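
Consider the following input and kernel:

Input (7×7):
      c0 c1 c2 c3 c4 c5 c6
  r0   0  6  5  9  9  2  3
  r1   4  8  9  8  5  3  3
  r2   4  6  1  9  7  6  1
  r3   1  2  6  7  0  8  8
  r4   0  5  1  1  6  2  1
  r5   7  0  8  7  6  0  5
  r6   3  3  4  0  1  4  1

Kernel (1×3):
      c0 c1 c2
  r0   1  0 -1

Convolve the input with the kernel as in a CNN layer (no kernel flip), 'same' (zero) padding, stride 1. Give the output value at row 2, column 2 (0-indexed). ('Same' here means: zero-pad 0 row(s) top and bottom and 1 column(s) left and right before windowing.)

The receptive field on the zero-padded input at this output position is [6 1 9]. Elementwise product with the kernel and sum: 6·1 + 9·-1.

-3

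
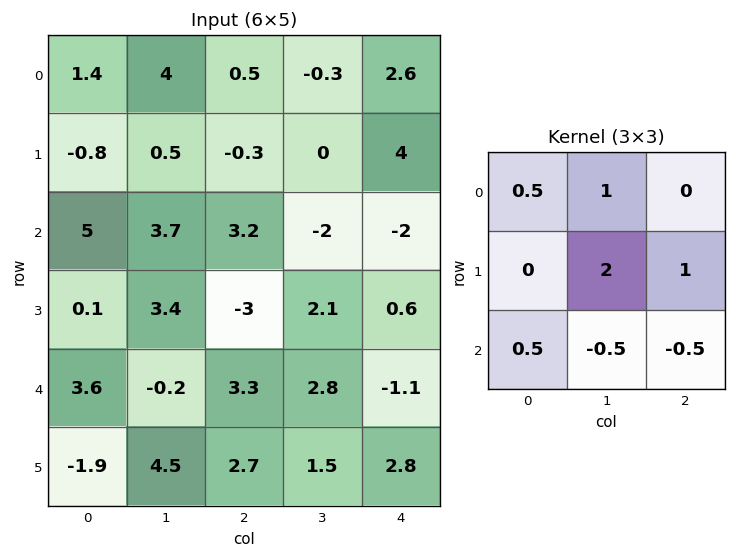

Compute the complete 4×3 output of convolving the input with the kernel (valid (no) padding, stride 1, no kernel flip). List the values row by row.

Output[0,0]: The receptive field on the input at this output position is [1.4 4 0.5 / -0.8 0.5 -0.3 / 5 3.7 3.2]. Elementwise product with the kernel and sum: 1.4·0.5 + 4·1 + 0.5·2 + -0.3·1 + 5·0.5 + 3.7·-0.5 + 3.2·-0.5.

4.45 3.15 7.55
10.55 6.5 -9
10.25 -2 5.2
1.8 8.25 4.3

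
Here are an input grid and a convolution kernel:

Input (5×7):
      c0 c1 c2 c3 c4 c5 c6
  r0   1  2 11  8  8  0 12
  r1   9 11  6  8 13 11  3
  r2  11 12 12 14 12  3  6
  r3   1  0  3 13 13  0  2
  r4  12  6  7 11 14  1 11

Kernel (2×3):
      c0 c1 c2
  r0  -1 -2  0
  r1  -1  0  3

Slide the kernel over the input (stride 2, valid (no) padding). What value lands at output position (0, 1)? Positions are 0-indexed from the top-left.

The receptive field on the input at this output position is [11 8 8 / 6 8 13]. Elementwise product with the kernel and sum: 11·-1 + 8·-2 + 6·-1 + 13·3.

6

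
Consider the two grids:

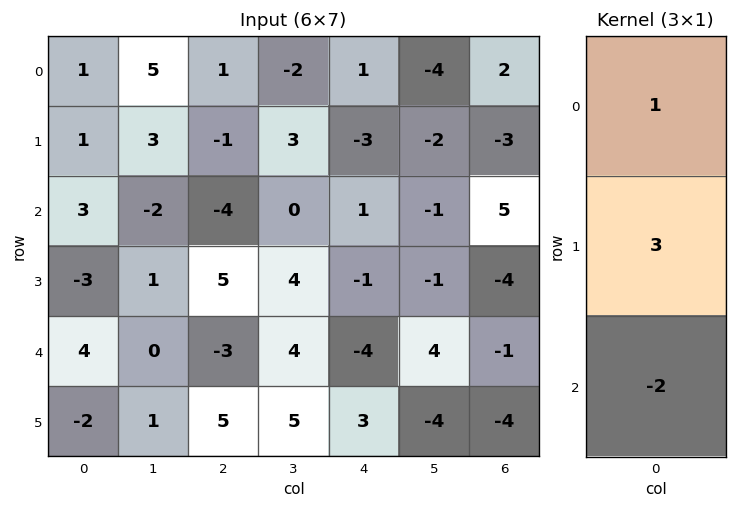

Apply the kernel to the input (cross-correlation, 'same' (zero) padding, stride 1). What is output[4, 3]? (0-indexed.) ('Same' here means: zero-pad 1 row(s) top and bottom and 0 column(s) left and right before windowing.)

The receptive field on the zero-padded input at this output position is [4 / 4 / 5]. Elementwise product with the kernel and sum: 4·1 + 4·3 + 5·-2.

6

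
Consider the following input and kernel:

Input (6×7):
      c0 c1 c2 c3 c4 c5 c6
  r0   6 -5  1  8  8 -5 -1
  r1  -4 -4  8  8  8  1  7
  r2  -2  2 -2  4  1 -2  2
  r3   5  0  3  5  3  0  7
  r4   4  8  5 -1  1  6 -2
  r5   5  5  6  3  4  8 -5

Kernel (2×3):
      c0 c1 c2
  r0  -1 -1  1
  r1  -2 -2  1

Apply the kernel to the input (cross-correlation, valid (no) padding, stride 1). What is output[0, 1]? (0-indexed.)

12

The receptive field on the input at this output position is [-5 1 8 / -4 8 8]. Elementwise product with the kernel and sum: -5·-1 + 1·-1 + 8·1 + -4·-2 + 8·-2 + 8·1.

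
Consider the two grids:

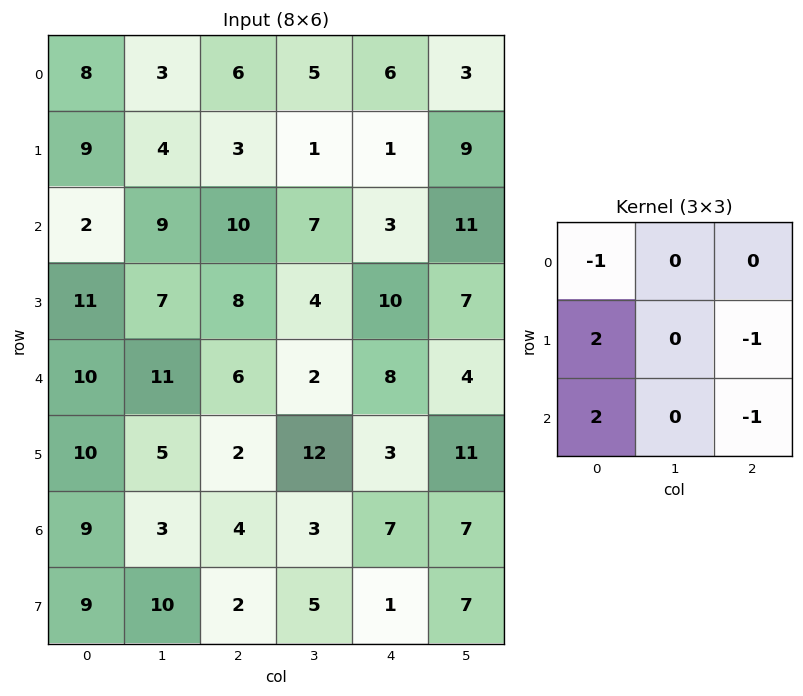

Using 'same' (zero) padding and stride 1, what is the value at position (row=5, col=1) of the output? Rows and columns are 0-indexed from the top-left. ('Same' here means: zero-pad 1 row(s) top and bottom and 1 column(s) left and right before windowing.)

The receptive field on the zero-padded input at this output position is [10 11 6 / 10 5 2 / 9 3 4]. Elementwise product with the kernel and sum: 10·-1 + 10·2 + 2·-1 + 9·2 + 4·-1.

22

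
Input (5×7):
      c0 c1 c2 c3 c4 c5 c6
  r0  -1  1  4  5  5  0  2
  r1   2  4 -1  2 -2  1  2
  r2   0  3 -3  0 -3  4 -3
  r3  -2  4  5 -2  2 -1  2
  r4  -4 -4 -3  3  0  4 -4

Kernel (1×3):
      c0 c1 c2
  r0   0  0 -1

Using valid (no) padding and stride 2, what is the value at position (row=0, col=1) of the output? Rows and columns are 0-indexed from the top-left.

The receptive field on the input at this output position is [4 5 5]. Elementwise product with the kernel and sum: 5·-1.

-5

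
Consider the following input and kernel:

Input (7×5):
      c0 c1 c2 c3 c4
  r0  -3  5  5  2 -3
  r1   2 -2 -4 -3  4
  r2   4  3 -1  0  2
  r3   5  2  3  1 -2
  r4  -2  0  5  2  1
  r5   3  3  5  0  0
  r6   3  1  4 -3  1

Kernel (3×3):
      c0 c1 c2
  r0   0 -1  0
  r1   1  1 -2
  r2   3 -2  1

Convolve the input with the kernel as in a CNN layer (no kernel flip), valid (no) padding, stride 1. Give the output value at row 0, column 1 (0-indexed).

The receptive field on the input at this output position is [5 5 2 / -2 -4 -3 / 3 -1 0]. Elementwise product with the kernel and sum: 5·-1 + -2·1 + -4·1 + -3·-2 + 3·3 + -1·-2 + 0·1.

6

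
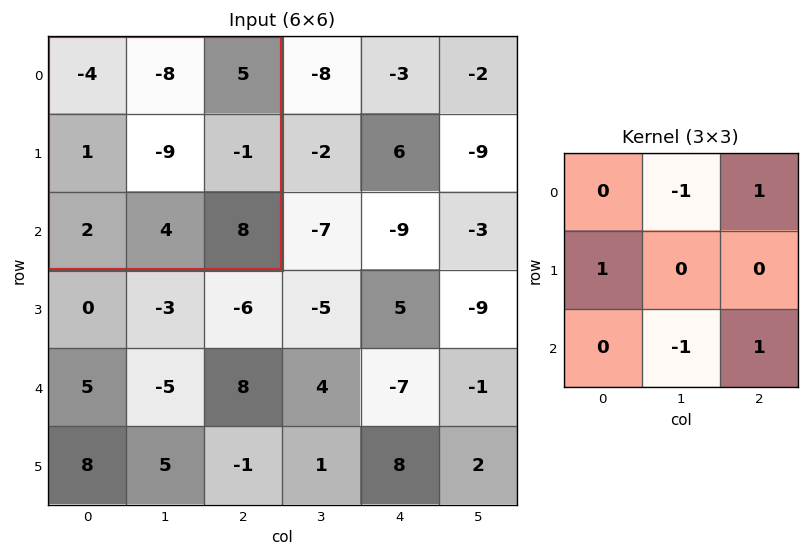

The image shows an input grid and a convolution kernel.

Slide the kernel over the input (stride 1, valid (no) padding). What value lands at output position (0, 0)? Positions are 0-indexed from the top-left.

The receptive field on the input at this output position is [-4 -8 5 / 1 -9 -1 / 2 4 8]. Elementwise product with the kernel and sum: -8·-1 + 5·1 + 1·1 + 4·-1 + 8·1.

18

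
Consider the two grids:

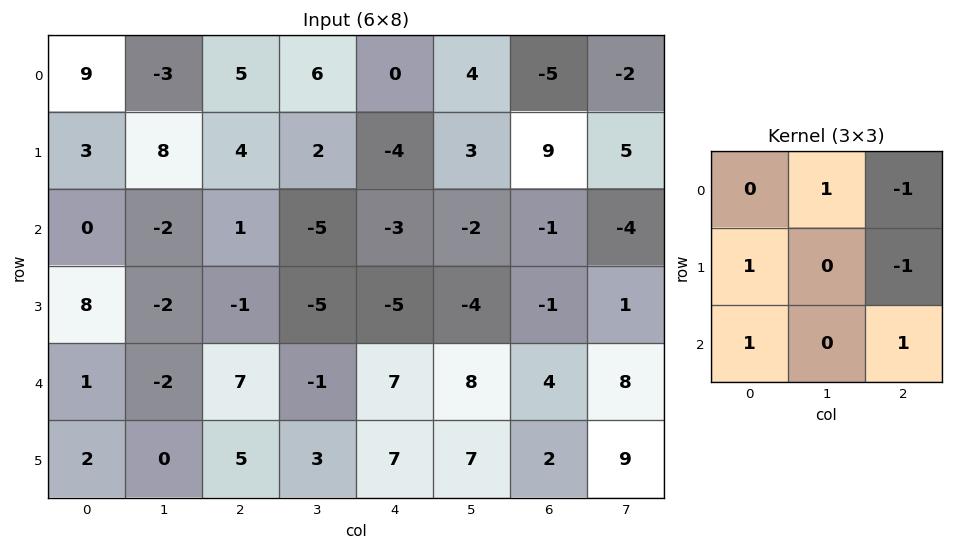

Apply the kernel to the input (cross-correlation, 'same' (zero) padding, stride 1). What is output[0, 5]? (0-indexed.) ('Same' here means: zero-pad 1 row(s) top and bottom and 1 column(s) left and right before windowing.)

10

The receptive field on the zero-padded input at this output position is [0 0 0 / 0 4 -5 / -4 3 9]. Elementwise product with the kernel and sum: 0·1 + 0·-1 + 0·1 + -5·-1 + -4·1 + 9·1.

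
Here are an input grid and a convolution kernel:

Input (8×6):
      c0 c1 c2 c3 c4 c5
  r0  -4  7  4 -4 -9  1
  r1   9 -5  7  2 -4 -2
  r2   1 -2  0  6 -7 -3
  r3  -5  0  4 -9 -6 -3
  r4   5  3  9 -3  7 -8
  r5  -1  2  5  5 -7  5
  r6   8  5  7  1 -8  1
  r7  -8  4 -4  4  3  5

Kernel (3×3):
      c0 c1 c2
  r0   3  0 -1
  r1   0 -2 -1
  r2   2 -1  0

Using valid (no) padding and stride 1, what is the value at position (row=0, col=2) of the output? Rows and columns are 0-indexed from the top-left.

The receptive field on the input at this output position is [4 -4 -9 / 7 2 -4 / 0 6 -7]. Elementwise product with the kernel and sum: 4·3 + -9·-1 + 2·-2 + -4·-1 + 0·2 + 6·-1.

15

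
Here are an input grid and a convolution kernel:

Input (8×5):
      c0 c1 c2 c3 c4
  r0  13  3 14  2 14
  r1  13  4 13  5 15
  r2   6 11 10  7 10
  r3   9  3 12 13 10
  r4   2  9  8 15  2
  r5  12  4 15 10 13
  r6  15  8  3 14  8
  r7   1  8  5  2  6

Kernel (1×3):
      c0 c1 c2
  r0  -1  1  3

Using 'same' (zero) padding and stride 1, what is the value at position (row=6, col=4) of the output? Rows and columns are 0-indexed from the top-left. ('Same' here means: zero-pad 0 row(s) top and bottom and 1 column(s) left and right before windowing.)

The receptive field on the zero-padded input at this output position is [14 8 0]. Elementwise product with the kernel and sum: 14·-1 + 8·1 + 0·3.

-6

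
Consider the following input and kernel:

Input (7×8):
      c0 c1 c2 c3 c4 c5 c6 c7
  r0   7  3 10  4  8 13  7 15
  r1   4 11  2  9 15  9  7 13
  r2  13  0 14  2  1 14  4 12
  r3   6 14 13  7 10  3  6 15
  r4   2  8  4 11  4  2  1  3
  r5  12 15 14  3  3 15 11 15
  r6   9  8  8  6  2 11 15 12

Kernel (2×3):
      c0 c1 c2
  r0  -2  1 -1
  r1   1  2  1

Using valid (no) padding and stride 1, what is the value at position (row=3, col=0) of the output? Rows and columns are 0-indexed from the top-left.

The receptive field on the input at this output position is [6 14 13 / 2 8 4]. Elementwise product with the kernel and sum: 6·-2 + 14·1 + 13·-1 + 2·1 + 8·2 + 4·1.

11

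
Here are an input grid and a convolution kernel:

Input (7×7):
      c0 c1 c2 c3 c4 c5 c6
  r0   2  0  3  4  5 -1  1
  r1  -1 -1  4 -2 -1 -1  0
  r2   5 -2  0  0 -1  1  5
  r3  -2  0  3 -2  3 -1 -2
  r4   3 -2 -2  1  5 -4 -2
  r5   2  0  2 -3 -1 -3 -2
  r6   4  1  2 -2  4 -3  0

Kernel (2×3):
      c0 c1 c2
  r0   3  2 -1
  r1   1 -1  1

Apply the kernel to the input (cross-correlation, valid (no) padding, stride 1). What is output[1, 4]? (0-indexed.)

-2

The receptive field on the input at this output position is [-1 -1 0 / -1 1 5]. Elementwise product with the kernel and sum: -1·3 + -1·2 + 0·-1 + -1·1 + 1·-1 + 5·1.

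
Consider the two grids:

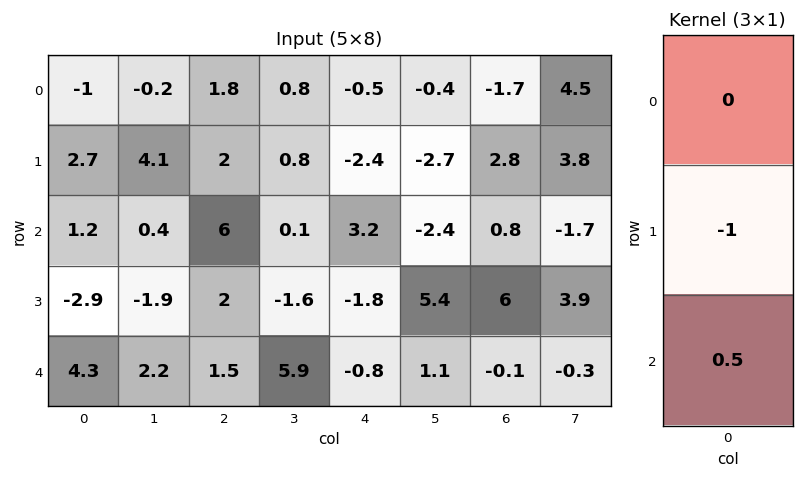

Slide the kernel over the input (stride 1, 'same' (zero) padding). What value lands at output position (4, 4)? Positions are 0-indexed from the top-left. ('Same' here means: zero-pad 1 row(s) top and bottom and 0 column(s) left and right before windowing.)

0.8

The receptive field on the zero-padded input at this output position is [-1.8 / -0.8 / 0]. Elementwise product with the kernel and sum: -0.8·-1 + 0·0.5.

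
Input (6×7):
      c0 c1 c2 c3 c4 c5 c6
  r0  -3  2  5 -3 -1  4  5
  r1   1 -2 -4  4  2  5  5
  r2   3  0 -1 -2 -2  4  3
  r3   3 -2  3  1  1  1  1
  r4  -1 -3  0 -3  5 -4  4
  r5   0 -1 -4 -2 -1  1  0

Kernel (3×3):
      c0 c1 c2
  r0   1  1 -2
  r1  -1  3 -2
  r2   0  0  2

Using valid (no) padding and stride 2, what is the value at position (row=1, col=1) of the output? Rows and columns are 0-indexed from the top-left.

9

The receptive field on the input at this output position is [-1 -2 -2 / 3 1 1 / 0 -3 5]. Elementwise product with the kernel and sum: -1·1 + -2·1 + -2·-2 + 3·-1 + 1·3 + 1·-2 + 5·2.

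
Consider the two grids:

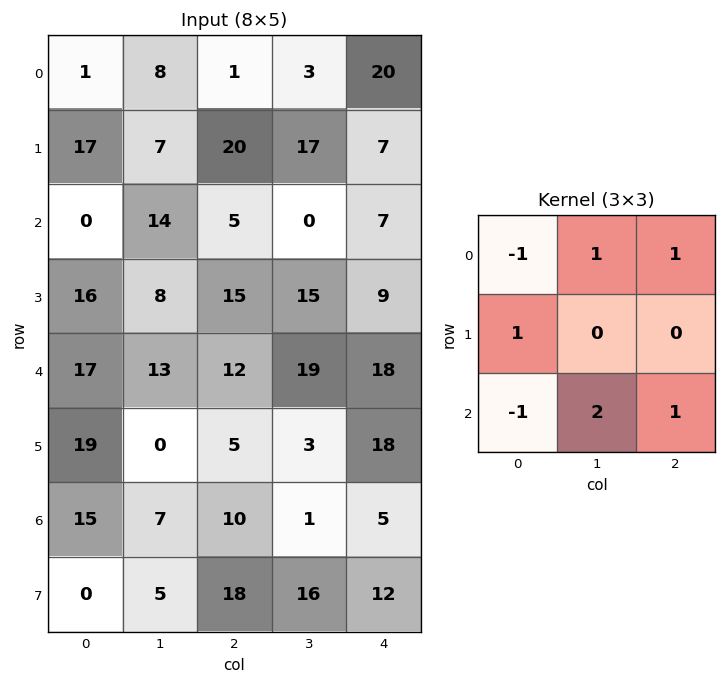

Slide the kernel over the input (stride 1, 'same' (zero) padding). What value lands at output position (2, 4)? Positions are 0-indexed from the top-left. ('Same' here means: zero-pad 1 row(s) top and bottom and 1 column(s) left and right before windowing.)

The receptive field on the zero-padded input at this output position is [17 7 0 / 0 7 0 / 15 9 0]. Elementwise product with the kernel and sum: 17·-1 + 7·1 + 0·1 + 0·1 + 15·-1 + 9·2 + 0·1.

-7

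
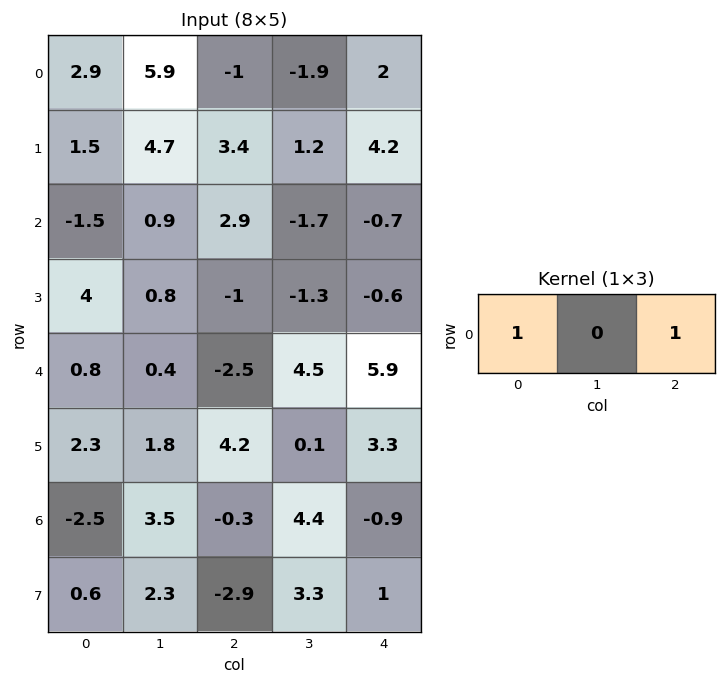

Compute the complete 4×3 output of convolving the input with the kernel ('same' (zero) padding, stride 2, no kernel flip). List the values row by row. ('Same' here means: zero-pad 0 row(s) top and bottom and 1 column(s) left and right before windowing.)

5.9 4 -1.9
0.9 -0.8 -1.7
0.4 4.9 4.5
3.5 7.9 4.4

Output[0,0]: The receptive field on the zero-padded input at this output position is [0 2.9 5.9]. Elementwise product with the kernel and sum: 0·1 + 5.9·1.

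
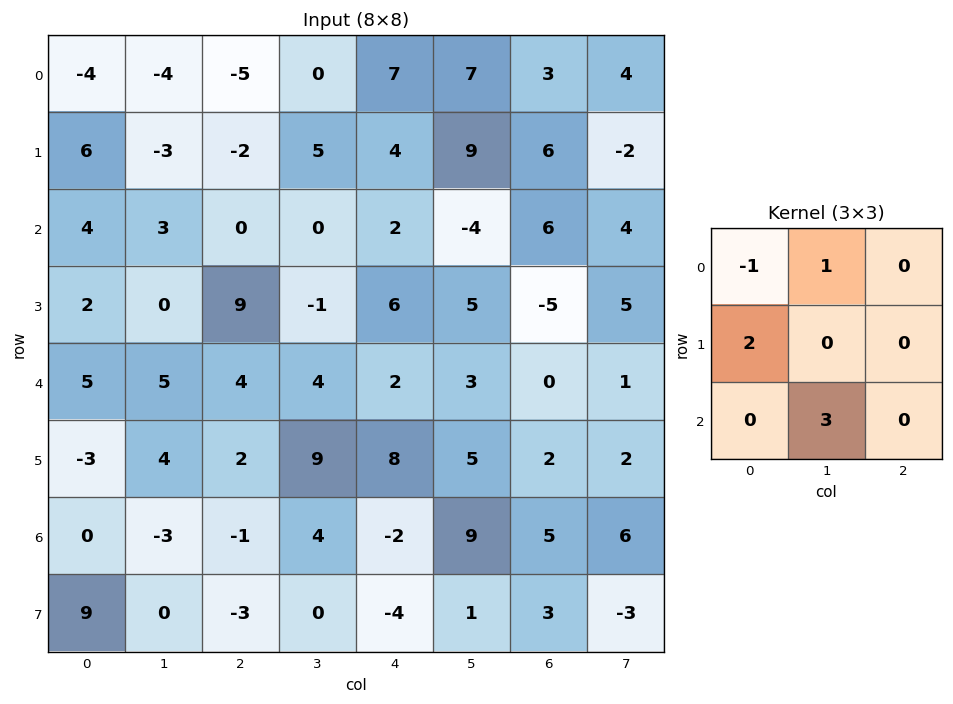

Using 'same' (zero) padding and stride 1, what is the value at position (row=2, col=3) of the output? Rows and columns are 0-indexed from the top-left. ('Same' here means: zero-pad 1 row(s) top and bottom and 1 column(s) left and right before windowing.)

4

The receptive field on the zero-padded input at this output position is [-2 5 4 / 0 0 2 / 9 -1 6]. Elementwise product with the kernel and sum: -2·-1 + 5·1 + 0·2 + -1·3.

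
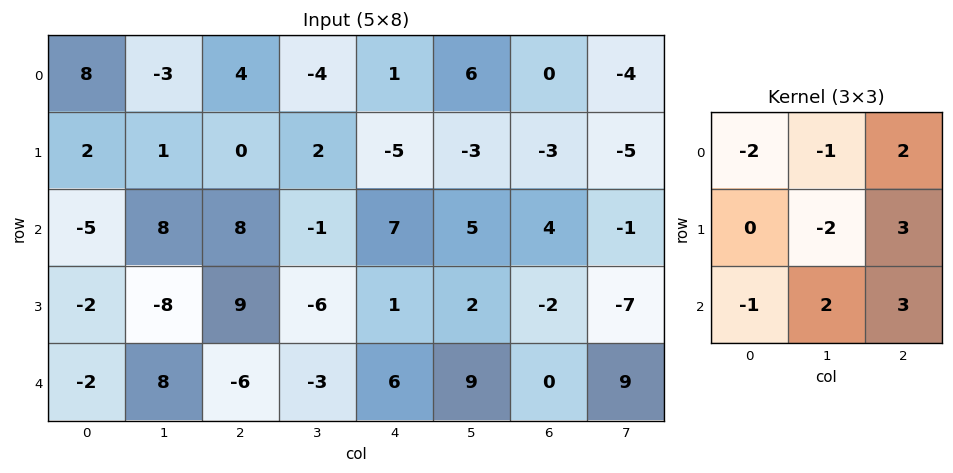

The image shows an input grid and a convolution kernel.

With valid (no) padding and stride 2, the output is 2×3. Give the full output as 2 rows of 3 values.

38 -10 4
61 32 -9

Output[0,0]: The receptive field on the input at this output position is [8 -3 4 / 2 1 0 / -5 8 8]. Elementwise product with the kernel and sum: 8·-2 + -3·-1 + 4·2 + 1·-2 + 0·3 + -5·-1 + 8·2 + 8·3.
Output[0,1]: The receptive field on the input at this output position is [4 -4 1 / 0 2 -5 / 8 -1 7]. Elementwise product with the kernel and sum: 4·-2 + -4·-1 + 1·2 + 2·-2 + -5·3 + 8·-1 + -1·2 + 7·3.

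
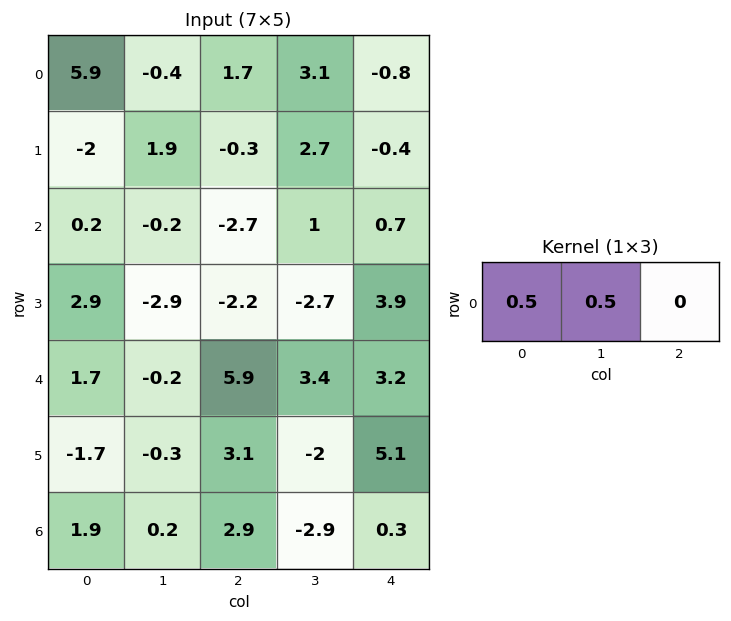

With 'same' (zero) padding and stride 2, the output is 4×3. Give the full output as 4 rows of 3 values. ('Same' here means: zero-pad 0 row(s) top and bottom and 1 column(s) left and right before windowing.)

2.95 0.65 1.15
0.1 -1.45 0.85
0.85 2.85 3.3
0.95 1.55 -1.3

Output[0,0]: The receptive field on the zero-padded input at this output position is [0 5.9 -0.4]. Elementwise product with the kernel and sum: 0·0.5 + 5.9·0.5.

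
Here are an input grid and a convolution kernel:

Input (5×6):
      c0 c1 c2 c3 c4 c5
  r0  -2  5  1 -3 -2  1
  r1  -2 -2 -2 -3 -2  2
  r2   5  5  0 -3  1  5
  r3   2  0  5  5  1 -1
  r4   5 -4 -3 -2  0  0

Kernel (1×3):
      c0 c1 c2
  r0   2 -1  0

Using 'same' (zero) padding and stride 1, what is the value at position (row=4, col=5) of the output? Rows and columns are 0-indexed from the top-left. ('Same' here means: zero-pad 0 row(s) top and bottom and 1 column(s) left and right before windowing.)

0

The receptive field on the zero-padded input at this output position is [0 0 0]. Elementwise product with the kernel and sum: 0·2 + 0·-1.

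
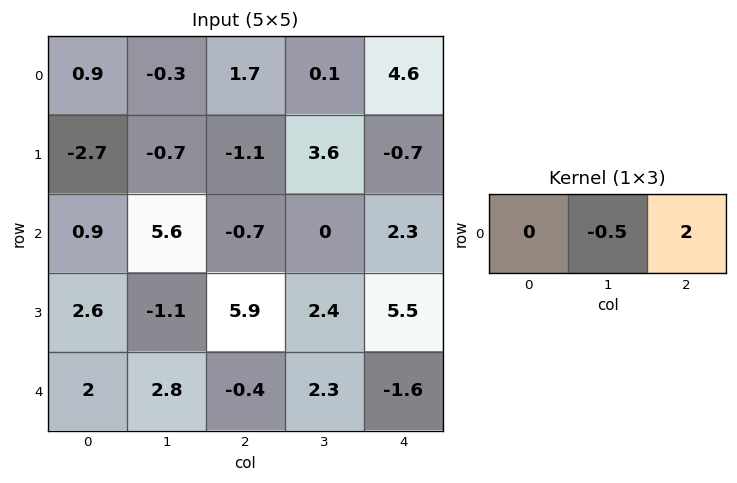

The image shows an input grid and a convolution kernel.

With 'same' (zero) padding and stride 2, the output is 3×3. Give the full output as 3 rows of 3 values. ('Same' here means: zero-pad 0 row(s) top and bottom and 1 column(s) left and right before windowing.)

-1.05 -0.65 -2.3
10.75 0.35 -1.15
4.6 4.8 0.8

Output[0,0]: The receptive field on the zero-padded input at this output position is [0 0.9 -0.3]. Elementwise product with the kernel and sum: 0.9·-0.5 + -0.3·2.
Output[0,1]: The receptive field on the zero-padded input at this output position is [-0.3 1.7 0.1]. Elementwise product with the kernel and sum: 1.7·-0.5 + 0.1·2.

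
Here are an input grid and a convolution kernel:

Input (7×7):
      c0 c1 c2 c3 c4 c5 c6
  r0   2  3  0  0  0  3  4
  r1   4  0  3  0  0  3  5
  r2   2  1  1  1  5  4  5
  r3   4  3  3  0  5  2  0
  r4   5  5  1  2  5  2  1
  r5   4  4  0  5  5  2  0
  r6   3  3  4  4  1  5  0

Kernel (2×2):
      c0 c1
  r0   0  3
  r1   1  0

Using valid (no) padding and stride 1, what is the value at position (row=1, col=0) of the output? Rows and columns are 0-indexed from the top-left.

The receptive field on the input at this output position is [4 0 / 2 1]. Elementwise product with the kernel and sum: 0·3 + 2·1.

2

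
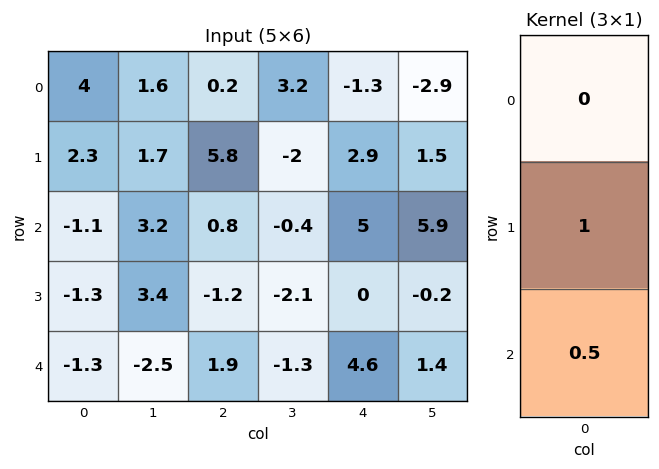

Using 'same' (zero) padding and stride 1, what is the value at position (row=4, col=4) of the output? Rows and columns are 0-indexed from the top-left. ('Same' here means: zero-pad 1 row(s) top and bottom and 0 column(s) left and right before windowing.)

The receptive field on the zero-padded input at this output position is [0 / 4.6 / 0]. Elementwise product with the kernel and sum: 4.6·1 + 0·0.5.

4.6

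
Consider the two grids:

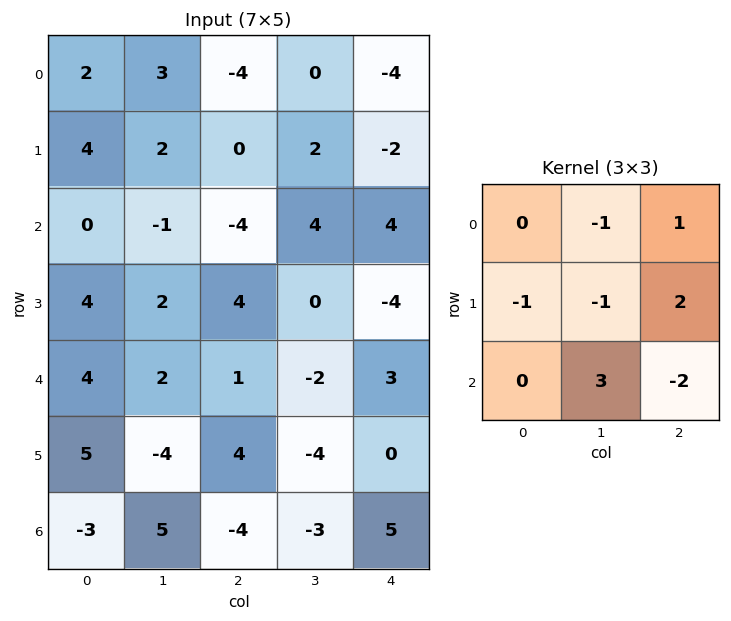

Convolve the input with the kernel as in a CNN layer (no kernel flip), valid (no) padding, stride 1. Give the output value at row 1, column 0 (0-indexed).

The receptive field on the input at this output position is [4 2 0 / 0 -1 -4 / 4 2 4]. Elementwise product with the kernel and sum: 2·-1 + 0·1 + 0·-1 + -1·-1 + -4·2 + 2·3 + 4·-2.

-11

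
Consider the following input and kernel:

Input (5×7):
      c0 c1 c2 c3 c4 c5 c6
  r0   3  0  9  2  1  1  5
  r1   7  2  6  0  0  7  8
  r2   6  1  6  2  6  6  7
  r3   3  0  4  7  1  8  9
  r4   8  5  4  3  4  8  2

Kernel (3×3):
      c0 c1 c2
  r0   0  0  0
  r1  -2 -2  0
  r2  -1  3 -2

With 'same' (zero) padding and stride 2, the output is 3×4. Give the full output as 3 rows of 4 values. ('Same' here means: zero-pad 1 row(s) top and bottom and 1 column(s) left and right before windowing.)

11 -2 -20 5
-3 -16 -36 -7
-16 -18 -14 -20

Output[0,0]: The receptive field on the zero-padded input at this output position is [0 0 0 / 0 3 0 / 0 7 2]. Elementwise product with the kernel and sum: 0·-2 + 3·-2 + 0·-1 + 7·3 + 2·-2.
Output[0,1]: The receptive field on the zero-padded input at this output position is [0 0 0 / 0 9 2 / 2 6 0]. Elementwise product with the kernel and sum: 0·-2 + 9·-2 + 2·-1 + 6·3 + 0·-2.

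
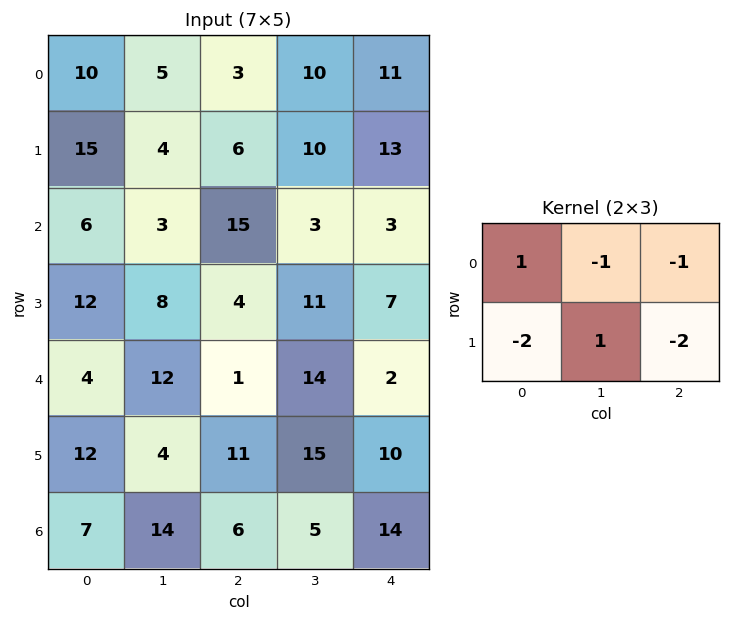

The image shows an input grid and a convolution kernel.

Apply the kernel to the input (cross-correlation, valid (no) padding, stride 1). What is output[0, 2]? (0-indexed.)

The receptive field on the input at this output position is [3 10 11 / 6 10 13]. Elementwise product with the kernel and sum: 3·1 + 10·-1 + 11·-1 + 6·-2 + 10·1 + 13·-2.

-46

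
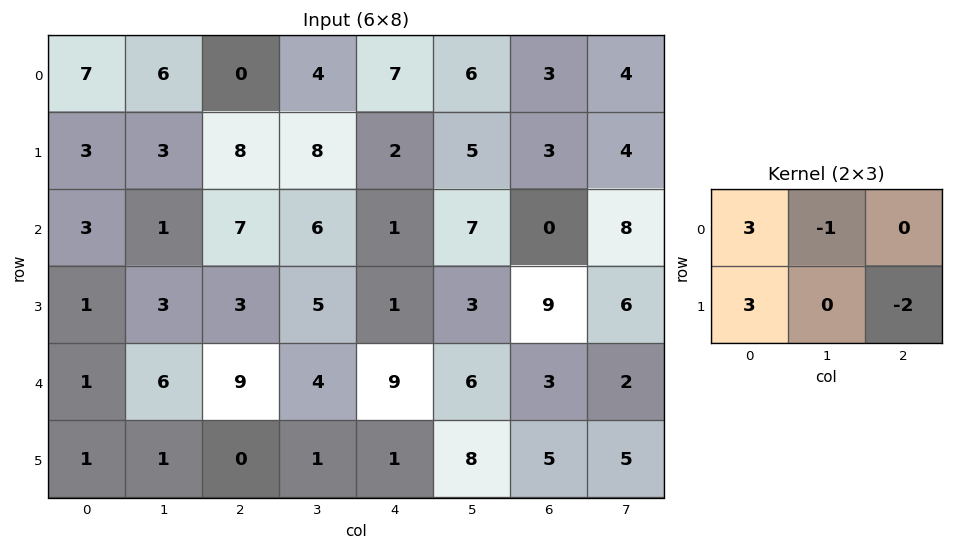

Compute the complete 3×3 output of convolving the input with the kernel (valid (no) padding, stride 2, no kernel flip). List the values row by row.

Output[0,0]: The receptive field on the input at this output position is [7 6 0 / 3 3 8]. Elementwise product with the kernel and sum: 7·3 + 6·-1 + 3·3 + 8·-2.

8 16 15
5 22 -19
0 21 14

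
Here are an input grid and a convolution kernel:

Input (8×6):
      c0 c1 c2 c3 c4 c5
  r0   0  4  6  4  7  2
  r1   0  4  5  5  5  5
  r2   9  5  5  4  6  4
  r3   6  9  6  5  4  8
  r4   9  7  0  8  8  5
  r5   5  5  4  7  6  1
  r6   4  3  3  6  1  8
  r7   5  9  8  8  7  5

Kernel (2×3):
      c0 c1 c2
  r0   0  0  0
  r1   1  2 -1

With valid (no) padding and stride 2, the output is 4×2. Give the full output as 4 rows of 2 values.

3 10
18 12
11 12
15 17

Output[0,0]: The receptive field on the input at this output position is [0 4 6 / 0 4 5]. Elementwise product with the kernel and sum: 0·1 + 4·2 + 5·-1.
Output[0,1]: The receptive field on the input at this output position is [6 4 7 / 5 5 5]. Elementwise product with the kernel and sum: 5·1 + 5·2 + 5·-1.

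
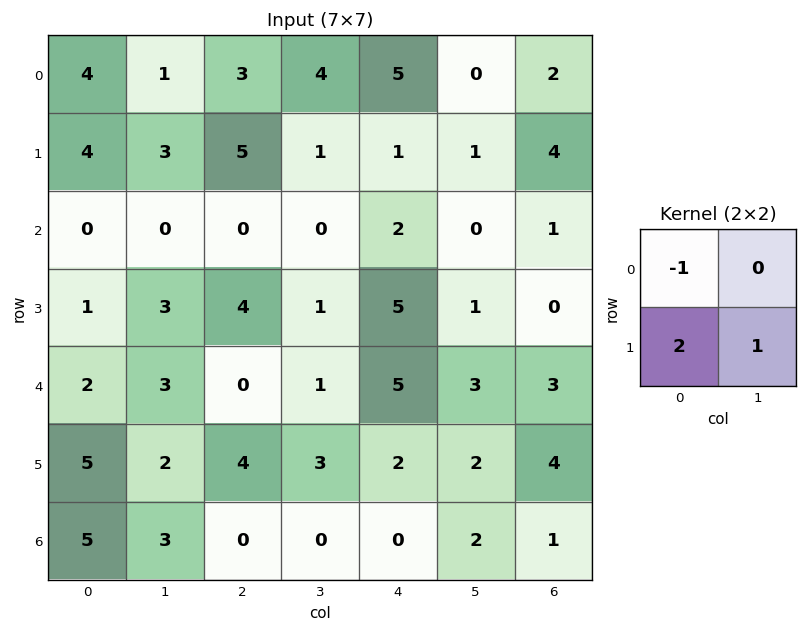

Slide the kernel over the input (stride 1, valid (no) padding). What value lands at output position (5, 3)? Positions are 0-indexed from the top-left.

The receptive field on the input at this output position is [3 2 / 0 0]. Elementwise product with the kernel and sum: 3·-1 + 0·2 + 0·1.

-3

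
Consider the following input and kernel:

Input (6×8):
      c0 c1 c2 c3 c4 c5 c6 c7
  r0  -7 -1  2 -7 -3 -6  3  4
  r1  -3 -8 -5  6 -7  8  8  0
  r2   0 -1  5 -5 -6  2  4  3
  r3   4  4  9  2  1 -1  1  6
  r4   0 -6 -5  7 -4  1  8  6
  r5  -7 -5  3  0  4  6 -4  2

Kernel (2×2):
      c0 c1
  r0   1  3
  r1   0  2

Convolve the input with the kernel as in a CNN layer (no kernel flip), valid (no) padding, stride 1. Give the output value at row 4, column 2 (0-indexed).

The receptive field on the input at this output position is [-5 7 / 3 0]. Elementwise product with the kernel and sum: -5·1 + 7·3 + 0·2.

16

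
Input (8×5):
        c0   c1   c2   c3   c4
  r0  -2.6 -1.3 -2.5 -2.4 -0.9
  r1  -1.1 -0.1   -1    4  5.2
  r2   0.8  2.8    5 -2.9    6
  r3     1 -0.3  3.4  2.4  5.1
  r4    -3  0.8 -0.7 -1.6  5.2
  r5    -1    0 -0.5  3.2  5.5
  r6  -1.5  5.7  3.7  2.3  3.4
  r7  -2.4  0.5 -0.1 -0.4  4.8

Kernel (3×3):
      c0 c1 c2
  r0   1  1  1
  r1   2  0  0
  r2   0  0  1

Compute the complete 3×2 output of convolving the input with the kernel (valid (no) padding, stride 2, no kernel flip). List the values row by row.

Output[0,0]: The receptive field on the input at this output position is [-2.6 -1.3 -2.5 / -1.1 -0.1 -1 / 0.8 2.8 5]. Elementwise product with the kernel and sum: -2.6·1 + -1.3·1 + -2.5·1 + -1.1·2 + 5·1.
Output[0,1]: The receptive field on the input at this output position is [-2.5 -2.4 -0.9 / -1 4 5.2 / 5 -2.9 6]. Elementwise product with the kernel and sum: -2.5·1 + -2.4·1 + -0.9·1 + -1·2 + 6·1.

-3.6 -1.8
9.9 20.1
-1.2 5.3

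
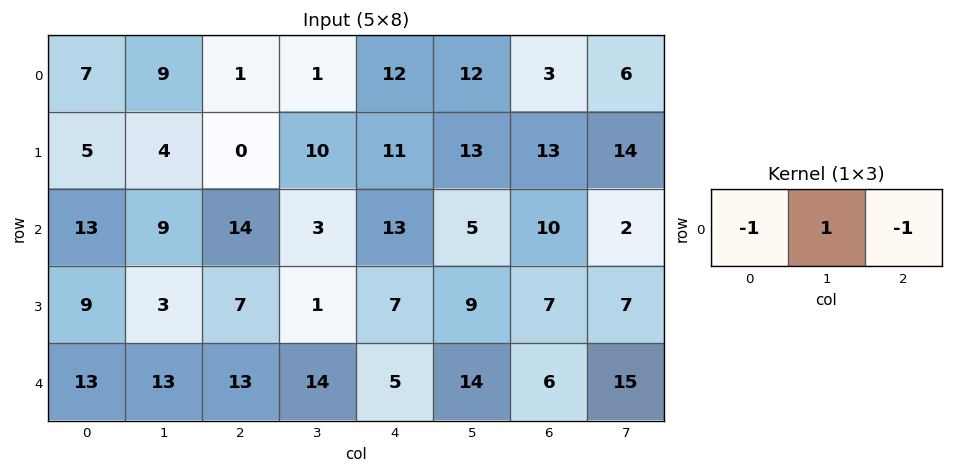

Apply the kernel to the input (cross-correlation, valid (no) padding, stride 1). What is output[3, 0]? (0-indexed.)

-13

The receptive field on the input at this output position is [9 3 7]. Elementwise product with the kernel and sum: 9·-1 + 3·1 + 7·-1.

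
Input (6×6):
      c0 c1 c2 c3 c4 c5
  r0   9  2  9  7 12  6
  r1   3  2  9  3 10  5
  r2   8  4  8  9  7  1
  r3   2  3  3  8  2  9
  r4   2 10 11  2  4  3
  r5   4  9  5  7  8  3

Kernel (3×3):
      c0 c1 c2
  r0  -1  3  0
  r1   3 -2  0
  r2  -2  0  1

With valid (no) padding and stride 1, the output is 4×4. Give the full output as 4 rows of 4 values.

-6 14 24 1
18 23 2 33
11 5 -6 31
-10 3 48 -15

Output[0,0]: The receptive field on the input at this output position is [9 2 9 / 3 2 9 / 8 4 8]. Elementwise product with the kernel and sum: 9·-1 + 2·3 + 3·3 + 2·-2 + 8·-2 + 8·1.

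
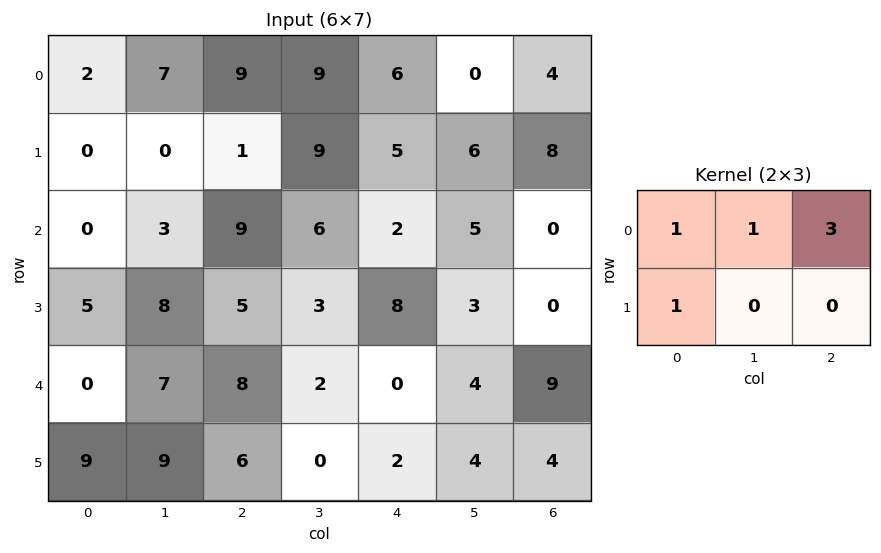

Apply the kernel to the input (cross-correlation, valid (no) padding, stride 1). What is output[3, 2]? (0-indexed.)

The receptive field on the input at this output position is [5 3 8 / 8 2 0]. Elementwise product with the kernel and sum: 5·1 + 3·1 + 8·3 + 8·1.

40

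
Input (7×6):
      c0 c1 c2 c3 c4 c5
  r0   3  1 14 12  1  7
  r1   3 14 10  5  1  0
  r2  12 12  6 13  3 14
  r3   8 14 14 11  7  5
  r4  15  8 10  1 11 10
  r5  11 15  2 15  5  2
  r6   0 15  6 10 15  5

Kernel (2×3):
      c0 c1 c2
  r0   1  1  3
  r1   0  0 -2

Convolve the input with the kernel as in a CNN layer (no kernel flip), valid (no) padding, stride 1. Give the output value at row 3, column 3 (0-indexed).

13

The receptive field on the input at this output position is [11 7 5 / 1 11 10]. Elementwise product with the kernel and sum: 11·1 + 7·1 + 5·3 + 10·-2.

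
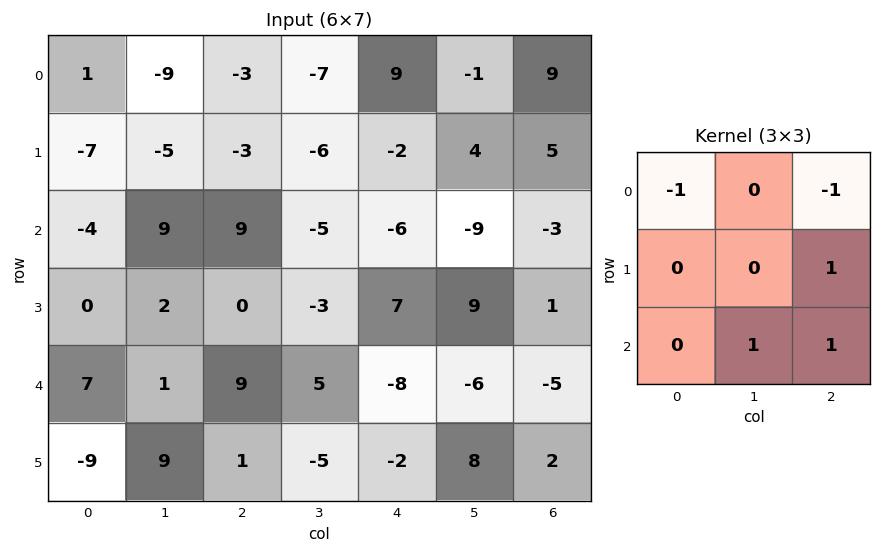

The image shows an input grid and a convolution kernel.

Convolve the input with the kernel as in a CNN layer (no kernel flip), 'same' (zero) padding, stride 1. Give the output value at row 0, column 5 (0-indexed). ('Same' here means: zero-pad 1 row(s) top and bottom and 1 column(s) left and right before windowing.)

The receptive field on the zero-padded input at this output position is [0 0 0 / 9 -1 9 / -2 4 5]. Elementwise product with the kernel and sum: 0·-1 + 0·-1 + 9·1 + 4·1 + 5·1.

18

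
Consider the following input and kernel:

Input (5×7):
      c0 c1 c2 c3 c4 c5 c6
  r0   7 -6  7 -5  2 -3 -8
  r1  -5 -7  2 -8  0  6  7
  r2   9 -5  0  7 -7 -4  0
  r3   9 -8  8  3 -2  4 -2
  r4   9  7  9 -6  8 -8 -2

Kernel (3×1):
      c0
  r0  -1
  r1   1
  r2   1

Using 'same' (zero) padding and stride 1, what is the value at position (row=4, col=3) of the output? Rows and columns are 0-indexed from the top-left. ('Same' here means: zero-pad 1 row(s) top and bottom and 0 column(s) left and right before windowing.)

-9

The receptive field on the zero-padded input at this output position is [3 / -6 / 0]. Elementwise product with the kernel and sum: 3·-1 + -6·1 + 0·1.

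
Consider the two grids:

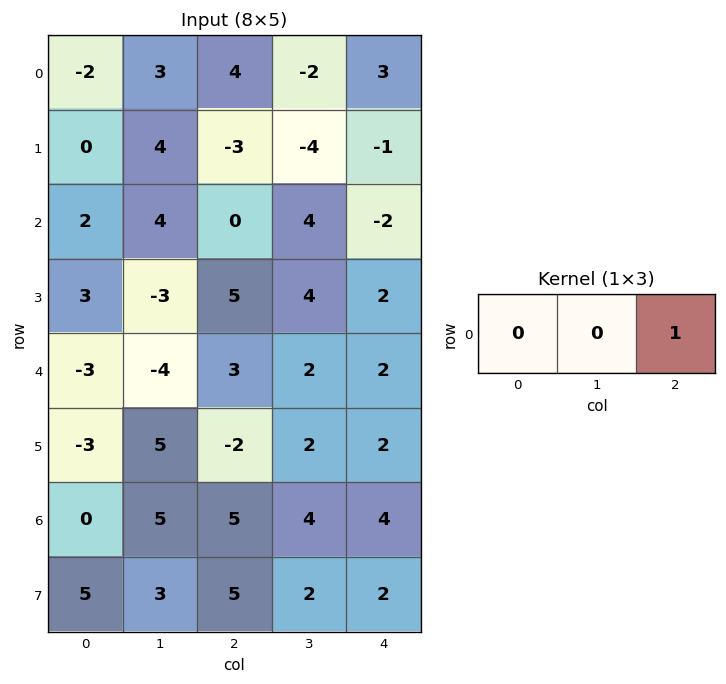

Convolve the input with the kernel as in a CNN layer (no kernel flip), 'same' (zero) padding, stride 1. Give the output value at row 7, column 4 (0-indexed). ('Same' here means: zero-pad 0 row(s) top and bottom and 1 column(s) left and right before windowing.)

0

The receptive field on the zero-padded input at this output position is [2 2 0]. Elementwise product with the kernel and sum: 0·1.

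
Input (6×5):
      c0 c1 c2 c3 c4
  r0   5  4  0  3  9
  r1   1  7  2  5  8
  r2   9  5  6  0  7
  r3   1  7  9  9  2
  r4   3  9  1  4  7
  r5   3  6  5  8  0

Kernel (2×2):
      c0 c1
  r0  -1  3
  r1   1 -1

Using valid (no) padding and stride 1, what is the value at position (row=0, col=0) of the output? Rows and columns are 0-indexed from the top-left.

1

The receptive field on the input at this output position is [5 4 / 1 7]. Elementwise product with the kernel and sum: 5·-1 + 4·3 + 1·1 + 7·-1.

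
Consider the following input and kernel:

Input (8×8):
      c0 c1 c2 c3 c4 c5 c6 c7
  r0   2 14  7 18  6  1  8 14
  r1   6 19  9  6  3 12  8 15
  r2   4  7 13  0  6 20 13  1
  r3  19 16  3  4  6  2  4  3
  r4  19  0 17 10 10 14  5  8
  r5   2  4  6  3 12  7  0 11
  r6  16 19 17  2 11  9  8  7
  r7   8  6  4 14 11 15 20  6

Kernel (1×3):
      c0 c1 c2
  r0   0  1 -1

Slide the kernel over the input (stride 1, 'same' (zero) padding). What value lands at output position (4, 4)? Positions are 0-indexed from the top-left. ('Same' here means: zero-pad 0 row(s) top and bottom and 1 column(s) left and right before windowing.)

-4

The receptive field on the zero-padded input at this output position is [10 10 14]. Elementwise product with the kernel and sum: 10·1 + 14·-1.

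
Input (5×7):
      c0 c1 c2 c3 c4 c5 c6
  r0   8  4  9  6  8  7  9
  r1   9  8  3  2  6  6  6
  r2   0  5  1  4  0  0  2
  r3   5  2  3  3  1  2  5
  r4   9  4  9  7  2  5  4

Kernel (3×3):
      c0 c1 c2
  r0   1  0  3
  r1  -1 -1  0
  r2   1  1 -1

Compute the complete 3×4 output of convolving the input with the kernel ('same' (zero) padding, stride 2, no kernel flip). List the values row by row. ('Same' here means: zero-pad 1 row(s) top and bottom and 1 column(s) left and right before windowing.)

Output[0,0]: The receptive field on the zero-padded input at this output position is [0 0 0 / 0 8 4 / 0 9 8]. Elementwise product with the kernel and sum: 0·1 + 0·3 + 0·-1 + 8·-1 + 0·1 + 9·1 + 8·-1.

-7 -4 -12 -4
27 10 18 11
-3 -2 0 -7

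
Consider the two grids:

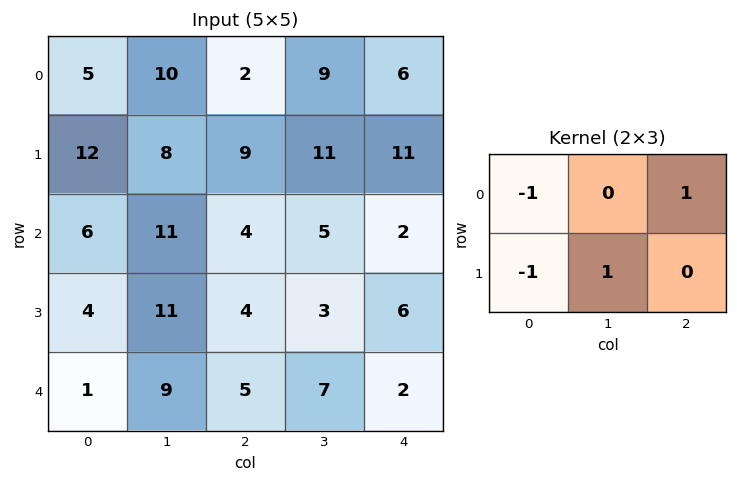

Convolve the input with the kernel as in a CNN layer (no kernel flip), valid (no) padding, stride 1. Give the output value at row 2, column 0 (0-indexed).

The receptive field on the input at this output position is [6 11 4 / 4 11 4]. Elementwise product with the kernel and sum: 6·-1 + 4·1 + 4·-1 + 11·1.

5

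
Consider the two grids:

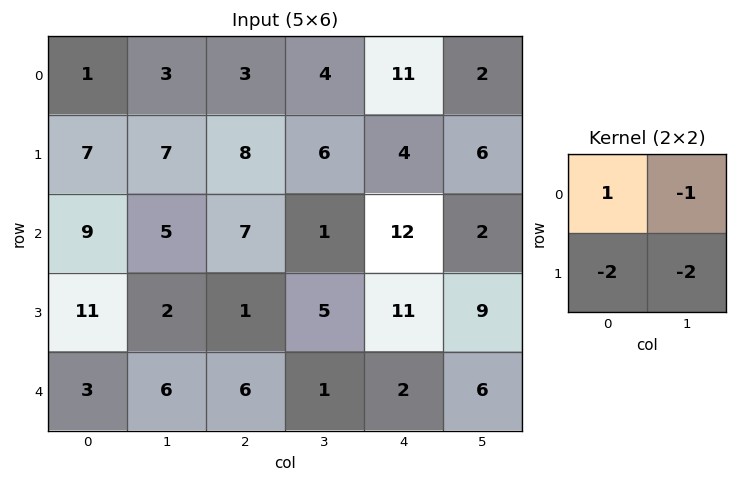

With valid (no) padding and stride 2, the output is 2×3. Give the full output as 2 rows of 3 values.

Output[0,0]: The receptive field on the input at this output position is [1 3 / 7 7]. Elementwise product with the kernel and sum: 1·1 + 3·-1 + 7·-2 + 7·-2.
Output[0,1]: The receptive field on the input at this output position is [3 4 / 8 6]. Elementwise product with the kernel and sum: 3·1 + 4·-1 + 8·-2 + 6·-2.

-30 -29 -11
-22 -6 -30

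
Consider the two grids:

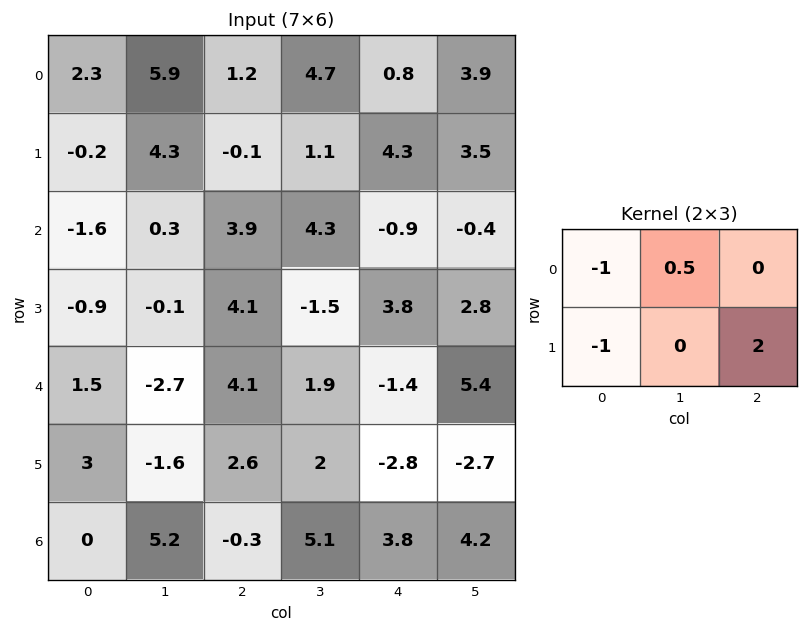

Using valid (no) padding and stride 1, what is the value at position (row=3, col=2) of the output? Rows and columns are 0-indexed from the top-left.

The receptive field on the input at this output position is [4.1 -1.5 3.8 / 4.1 1.9 -1.4]. Elementwise product with the kernel and sum: 4.1·-1 + -1.5·0.5 + 4.1·-1 + -1.4·2.

-11.75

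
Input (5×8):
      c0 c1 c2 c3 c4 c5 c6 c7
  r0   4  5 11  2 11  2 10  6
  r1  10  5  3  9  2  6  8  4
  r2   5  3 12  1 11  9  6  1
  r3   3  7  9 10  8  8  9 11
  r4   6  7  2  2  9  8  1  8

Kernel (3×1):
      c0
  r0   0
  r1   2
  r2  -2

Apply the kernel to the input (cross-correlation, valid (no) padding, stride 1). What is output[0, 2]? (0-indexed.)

-18

The receptive field on the input at this output position is [11 / 3 / 12]. Elementwise product with the kernel and sum: 3·2 + 12·-2.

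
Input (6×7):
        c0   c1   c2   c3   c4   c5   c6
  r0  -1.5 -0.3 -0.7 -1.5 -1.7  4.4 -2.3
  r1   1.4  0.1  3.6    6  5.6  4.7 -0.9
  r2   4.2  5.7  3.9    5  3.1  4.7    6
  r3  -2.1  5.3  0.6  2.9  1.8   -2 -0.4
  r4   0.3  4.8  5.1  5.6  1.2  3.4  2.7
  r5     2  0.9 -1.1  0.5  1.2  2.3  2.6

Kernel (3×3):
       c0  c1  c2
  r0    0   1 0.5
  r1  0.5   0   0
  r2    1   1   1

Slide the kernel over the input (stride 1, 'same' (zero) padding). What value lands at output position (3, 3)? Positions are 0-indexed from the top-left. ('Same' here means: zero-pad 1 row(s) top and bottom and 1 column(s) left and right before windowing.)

18.75

The receptive field on the zero-padded input at this output position is [3.9 5 3.1 / 0.6 2.9 1.8 / 5.1 5.6 1.2]. Elementwise product with the kernel and sum: 5·1 + 3.1·0.5 + 0.6·0.5 + 5.1·1 + 5.6·1 + 1.2·1.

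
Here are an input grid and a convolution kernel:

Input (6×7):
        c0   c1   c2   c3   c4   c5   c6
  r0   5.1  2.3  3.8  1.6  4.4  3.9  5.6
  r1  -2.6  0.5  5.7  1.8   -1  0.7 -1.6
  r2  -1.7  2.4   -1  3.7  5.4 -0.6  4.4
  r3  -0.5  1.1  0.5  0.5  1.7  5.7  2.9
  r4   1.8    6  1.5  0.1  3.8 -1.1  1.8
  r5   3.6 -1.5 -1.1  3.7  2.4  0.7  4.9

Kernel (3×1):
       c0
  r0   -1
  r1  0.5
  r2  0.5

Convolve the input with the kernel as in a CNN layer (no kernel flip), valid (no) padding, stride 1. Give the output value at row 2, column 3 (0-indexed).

-3.4

The receptive field on the input at this output position is [3.7 / 0.5 / 0.1]. Elementwise product with the kernel and sum: 3.7·-1 + 0.5·0.5 + 0.1·0.5.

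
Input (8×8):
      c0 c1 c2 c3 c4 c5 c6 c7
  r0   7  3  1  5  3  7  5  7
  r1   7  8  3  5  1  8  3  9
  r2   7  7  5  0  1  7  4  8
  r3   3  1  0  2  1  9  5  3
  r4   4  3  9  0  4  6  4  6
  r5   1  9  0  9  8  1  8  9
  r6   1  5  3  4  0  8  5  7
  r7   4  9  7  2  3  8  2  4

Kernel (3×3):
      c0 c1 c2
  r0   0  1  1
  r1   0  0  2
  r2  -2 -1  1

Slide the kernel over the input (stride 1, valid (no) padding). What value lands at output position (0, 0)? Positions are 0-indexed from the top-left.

-6

The receptive field on the input at this output position is [7 3 1 / 7 8 3 / 7 7 5]. Elementwise product with the kernel and sum: 3·1 + 1·1 + 3·2 + 7·-2 + 7·-1 + 5·1.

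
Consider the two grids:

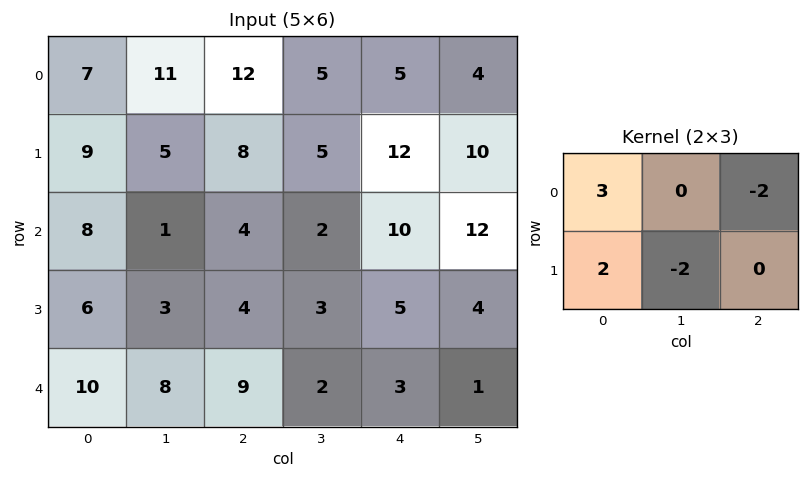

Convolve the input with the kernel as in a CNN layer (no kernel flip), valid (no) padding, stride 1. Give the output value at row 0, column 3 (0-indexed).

The receptive field on the input at this output position is [5 5 4 / 5 12 10]. Elementwise product with the kernel and sum: 5·3 + 4·-2 + 5·2 + 12·-2.

-7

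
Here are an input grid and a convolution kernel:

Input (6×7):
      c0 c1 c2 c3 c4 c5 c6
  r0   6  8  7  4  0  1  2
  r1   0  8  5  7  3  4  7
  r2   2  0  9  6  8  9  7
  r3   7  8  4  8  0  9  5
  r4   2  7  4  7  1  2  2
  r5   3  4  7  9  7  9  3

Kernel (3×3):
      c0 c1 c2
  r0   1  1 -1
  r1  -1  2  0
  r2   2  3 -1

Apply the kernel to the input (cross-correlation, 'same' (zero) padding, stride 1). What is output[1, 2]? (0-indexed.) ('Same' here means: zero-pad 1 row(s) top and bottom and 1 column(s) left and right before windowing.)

34

The receptive field on the zero-padded input at this output position is [8 7 4 / 8 5 7 / 0 9 6]. Elementwise product with the kernel and sum: 8·1 + 7·1 + 4·-1 + 8·-1 + 5·2 + 0·2 + 9·3 + 6·-1.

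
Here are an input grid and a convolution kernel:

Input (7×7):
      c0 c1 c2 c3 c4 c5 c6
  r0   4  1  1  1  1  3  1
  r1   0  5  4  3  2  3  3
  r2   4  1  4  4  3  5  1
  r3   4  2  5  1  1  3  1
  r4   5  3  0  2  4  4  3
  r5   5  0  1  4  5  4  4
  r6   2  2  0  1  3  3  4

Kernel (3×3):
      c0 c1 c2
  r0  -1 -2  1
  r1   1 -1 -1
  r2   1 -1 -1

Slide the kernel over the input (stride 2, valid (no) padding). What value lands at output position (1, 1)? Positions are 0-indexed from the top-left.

The receptive field on the input at this output position is [4 4 3 / 5 1 1 / 0 2 4]. Elementwise product with the kernel and sum: 4·-1 + 4·-2 + 3·1 + 5·1 + 1·-1 + 1·-1 + 0·1 + 2·-1 + 4·-1.

-12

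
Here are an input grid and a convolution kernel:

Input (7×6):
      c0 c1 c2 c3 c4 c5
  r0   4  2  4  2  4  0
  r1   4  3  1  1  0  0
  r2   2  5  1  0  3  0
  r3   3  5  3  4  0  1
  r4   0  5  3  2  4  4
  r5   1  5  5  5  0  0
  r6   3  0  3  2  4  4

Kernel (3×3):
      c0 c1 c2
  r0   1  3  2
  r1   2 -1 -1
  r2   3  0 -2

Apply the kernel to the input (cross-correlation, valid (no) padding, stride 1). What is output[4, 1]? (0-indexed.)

The receptive field on the input at this output position is [5 3 2 / 5 5 5 / 0 3 2]. Elementwise product with the kernel and sum: 5·1 + 3·3 + 2·2 + 5·2 + 5·-1 + 5·-1 + 0·3 + 2·-2.

14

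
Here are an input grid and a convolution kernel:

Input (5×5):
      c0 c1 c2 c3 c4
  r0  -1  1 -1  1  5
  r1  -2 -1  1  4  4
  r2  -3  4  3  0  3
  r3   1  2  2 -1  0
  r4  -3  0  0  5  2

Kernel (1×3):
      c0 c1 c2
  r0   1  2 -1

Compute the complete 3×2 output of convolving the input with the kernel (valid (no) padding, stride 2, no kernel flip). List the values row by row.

Output[0,0]: The receptive field on the input at this output position is [-1 1 -1]. Elementwise product with the kernel and sum: -1·1 + 1·2 + -1·-1.

2 -4
2 0
-3 8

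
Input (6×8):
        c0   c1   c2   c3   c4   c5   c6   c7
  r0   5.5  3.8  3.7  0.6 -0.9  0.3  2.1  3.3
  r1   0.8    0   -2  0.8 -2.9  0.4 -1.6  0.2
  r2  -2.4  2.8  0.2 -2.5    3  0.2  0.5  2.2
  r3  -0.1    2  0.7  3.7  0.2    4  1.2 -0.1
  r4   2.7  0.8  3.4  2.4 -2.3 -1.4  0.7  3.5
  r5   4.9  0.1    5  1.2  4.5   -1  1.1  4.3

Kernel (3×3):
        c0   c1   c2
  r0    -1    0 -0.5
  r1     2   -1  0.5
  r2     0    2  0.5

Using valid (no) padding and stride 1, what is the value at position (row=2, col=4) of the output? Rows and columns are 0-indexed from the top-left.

The receptive field on the input at this output position is [3 0.2 0.5 / 0.2 4 1.2 / -2.3 -1.4 0.7]. Elementwise product with the kernel and sum: 3·-1 + 0.5·-0.5 + 0.2·2 + 4·-1 + 1.2·0.5 + -1.4·2 + 0.7·0.5.

-8.7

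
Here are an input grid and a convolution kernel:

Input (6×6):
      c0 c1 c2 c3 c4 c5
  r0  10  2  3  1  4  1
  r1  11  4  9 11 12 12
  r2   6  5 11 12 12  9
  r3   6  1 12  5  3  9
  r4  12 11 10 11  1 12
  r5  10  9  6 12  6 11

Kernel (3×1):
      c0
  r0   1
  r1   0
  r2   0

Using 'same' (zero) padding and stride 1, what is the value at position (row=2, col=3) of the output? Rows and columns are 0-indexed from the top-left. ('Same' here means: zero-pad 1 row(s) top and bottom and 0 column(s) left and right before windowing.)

11

The receptive field on the zero-padded input at this output position is [11 / 12 / 5]. Elementwise product with the kernel and sum: 11·1.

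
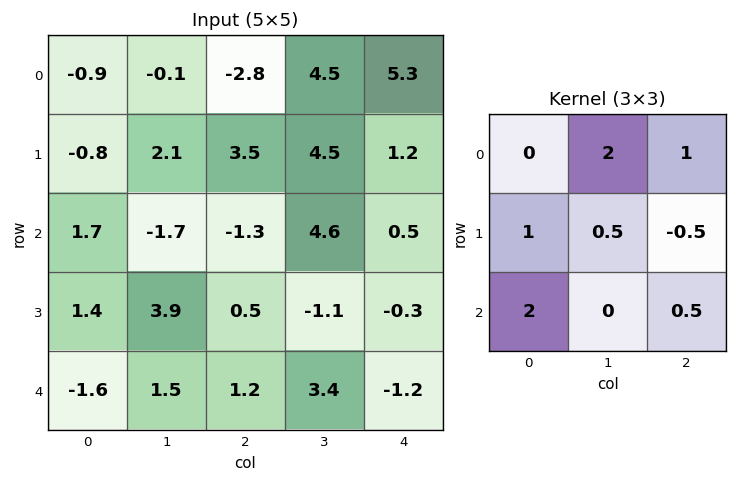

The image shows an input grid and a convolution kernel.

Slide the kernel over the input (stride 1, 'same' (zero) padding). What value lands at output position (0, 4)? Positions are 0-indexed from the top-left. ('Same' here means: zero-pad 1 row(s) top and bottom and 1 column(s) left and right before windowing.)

The receptive field on the zero-padded input at this output position is [0 0 0 / 4.5 5.3 0 / 4.5 1.2 0]. Elementwise product with the kernel and sum: 0·2 + 0·1 + 4.5·1 + 5.3·0.5 + 0·-0.5 + 4.5·2 + 0·0.5.

16.15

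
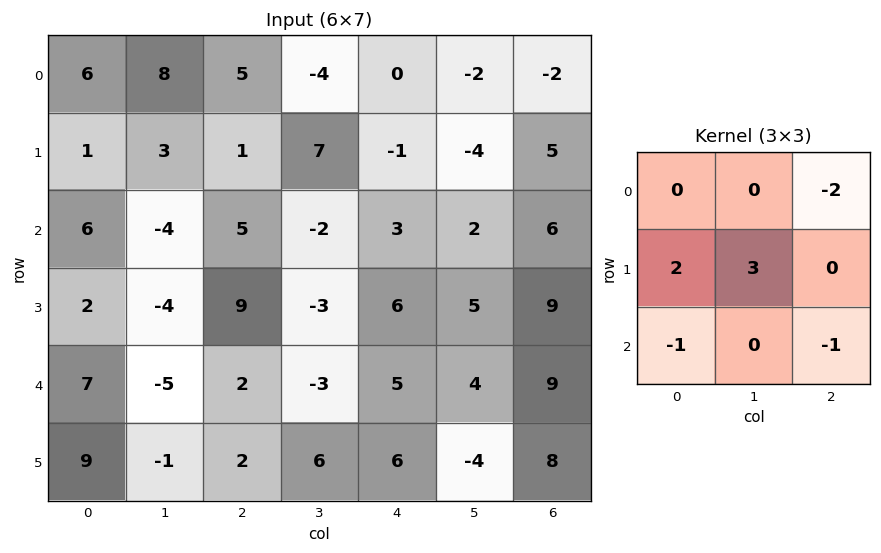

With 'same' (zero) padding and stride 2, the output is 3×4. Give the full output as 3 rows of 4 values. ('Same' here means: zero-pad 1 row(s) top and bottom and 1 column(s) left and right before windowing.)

15 21 -11 -6
16 0 11 17
30 -3 -3 39

Output[0,0]: The receptive field on the zero-padded input at this output position is [0 0 0 / 0 6 8 / 0 1 3]. Elementwise product with the kernel and sum: 0·-2 + 0·2 + 6·3 + 0·-1 + 3·-1.
Output[0,1]: The receptive field on the zero-padded input at this output position is [0 0 0 / 8 5 -4 / 3 1 7]. Elementwise product with the kernel and sum: 0·-2 + 8·2 + 5·3 + 3·-1 + 7·-1.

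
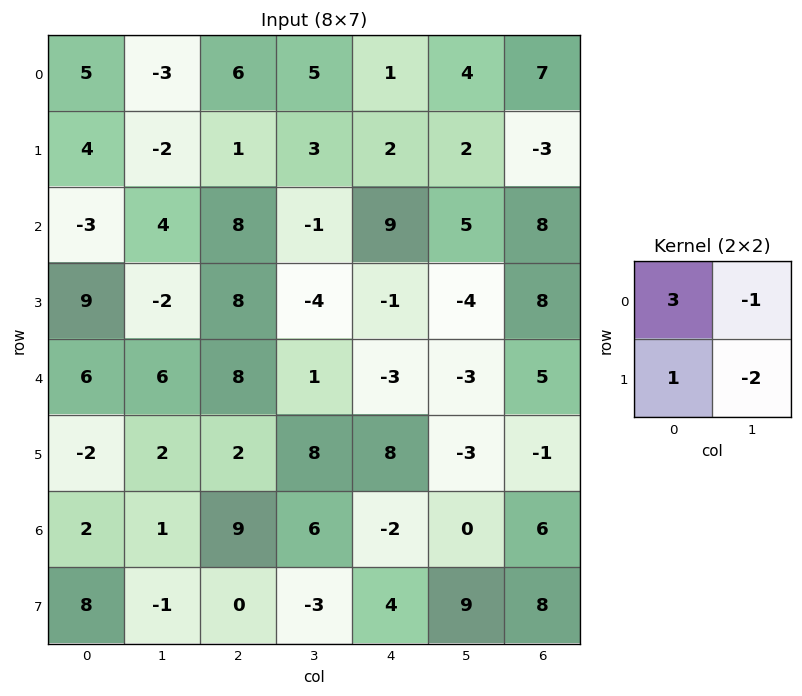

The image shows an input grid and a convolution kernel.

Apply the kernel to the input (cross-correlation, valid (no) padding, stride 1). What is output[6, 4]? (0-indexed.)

The receptive field on the input at this output position is [-2 0 / 4 9]. Elementwise product with the kernel and sum: -2·3 + 0·-1 + 4·1 + 9·-2.

-20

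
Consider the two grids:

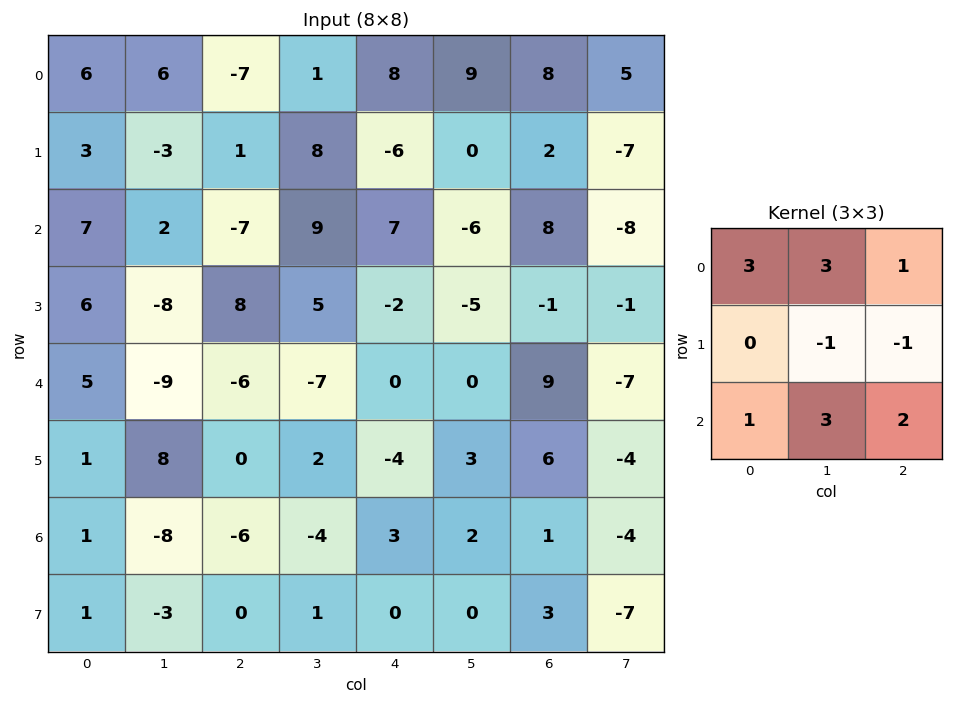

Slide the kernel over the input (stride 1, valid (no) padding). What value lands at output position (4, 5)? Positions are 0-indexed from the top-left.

15

The receptive field on the input at this output position is [0 9 -7 / 3 6 -4 / 2 1 -4]. Elementwise product with the kernel and sum: 0·3 + 9·3 + -7·1 + 6·-1 + -4·-1 + 2·1 + 1·3 + -4·2.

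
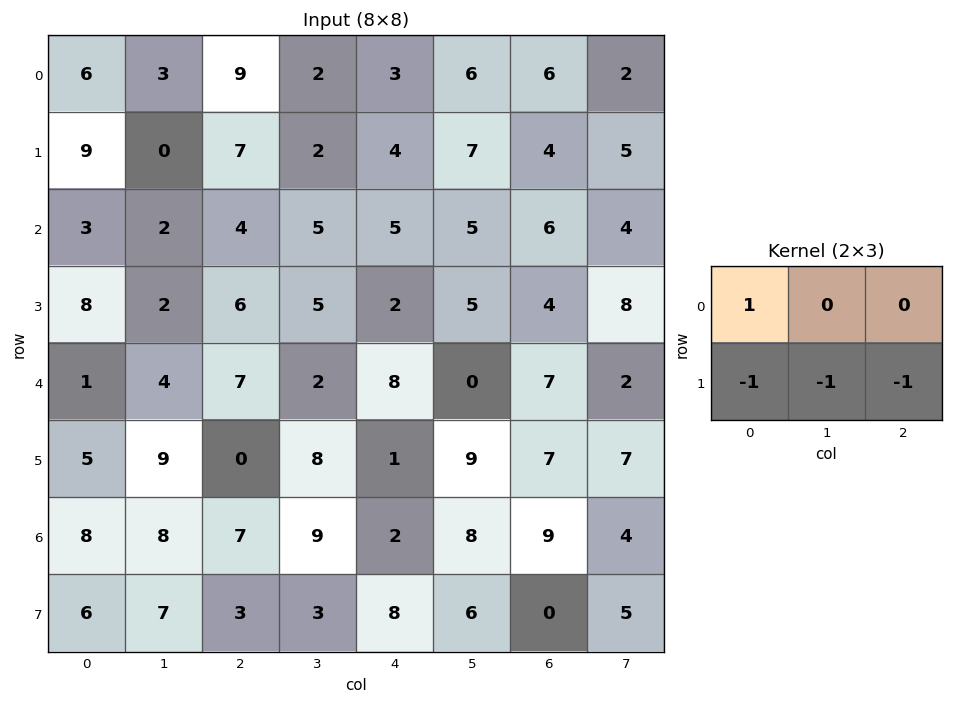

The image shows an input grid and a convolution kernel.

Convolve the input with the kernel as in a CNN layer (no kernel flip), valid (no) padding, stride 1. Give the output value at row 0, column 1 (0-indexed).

The receptive field on the input at this output position is [3 9 2 / 0 7 2]. Elementwise product with the kernel and sum: 3·1 + 0·-1 + 7·-1 + 2·-1.

-6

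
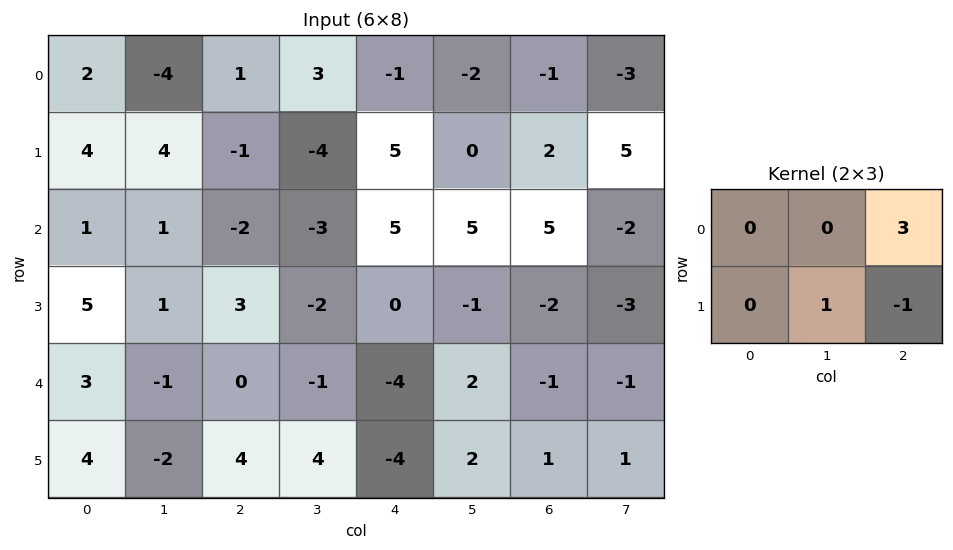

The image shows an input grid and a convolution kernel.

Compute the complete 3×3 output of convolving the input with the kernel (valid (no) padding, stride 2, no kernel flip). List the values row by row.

Output[0,0]: The receptive field on the input at this output position is [2 -4 1 / 4 4 -1]. Elementwise product with the kernel and sum: 1·3 + 4·1 + -1·-1.
Output[0,1]: The receptive field on the input at this output position is [1 3 -1 / -1 -4 5]. Elementwise product with the kernel and sum: -1·3 + -4·1 + 5·-1.

8 -12 -5
-8 13 16
-6 -4 -2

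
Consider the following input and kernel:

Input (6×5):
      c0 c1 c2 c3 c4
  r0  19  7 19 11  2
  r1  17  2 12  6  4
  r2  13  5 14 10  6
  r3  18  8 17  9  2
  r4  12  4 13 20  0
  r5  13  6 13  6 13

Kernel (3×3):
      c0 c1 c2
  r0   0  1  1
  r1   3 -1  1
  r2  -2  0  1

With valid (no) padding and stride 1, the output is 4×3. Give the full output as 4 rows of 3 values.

Output[0,0]: The receptive field on the input at this output position is [19 7 19 / 17 2 12 / 13 5 14]. Elementwise product with the kernel and sum: 7·1 + 19·1 + 17·3 + 2·-1 + 12·1 + 13·-2 + 14·1.

75 30 25
43 22 16
71 52 34
57 39 17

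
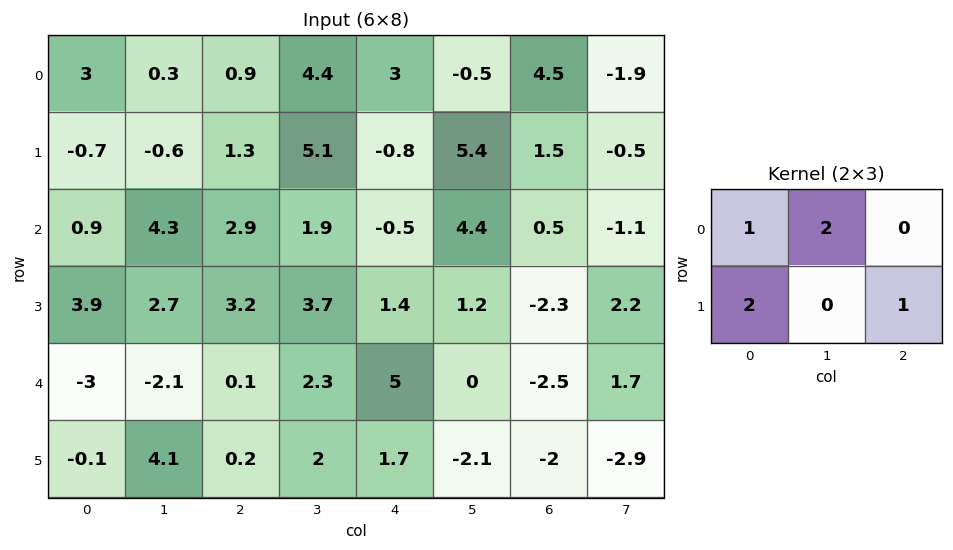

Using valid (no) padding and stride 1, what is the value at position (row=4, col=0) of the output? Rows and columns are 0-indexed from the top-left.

The receptive field on the input at this output position is [-3 -2.1 0.1 / -0.1 4.1 0.2]. Elementwise product with the kernel and sum: -3·1 + -2.1·2 + -0.1·2 + 0.2·1.

-7.2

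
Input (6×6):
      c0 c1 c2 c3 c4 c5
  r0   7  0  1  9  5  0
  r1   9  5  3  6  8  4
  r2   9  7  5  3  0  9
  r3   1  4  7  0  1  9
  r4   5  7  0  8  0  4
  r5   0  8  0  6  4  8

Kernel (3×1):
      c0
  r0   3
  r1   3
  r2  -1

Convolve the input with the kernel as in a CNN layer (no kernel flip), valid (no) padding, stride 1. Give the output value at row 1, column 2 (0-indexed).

The receptive field on the input at this output position is [3 / 5 / 7]. Elementwise product with the kernel and sum: 3·3 + 5·3 + 7·-1.

17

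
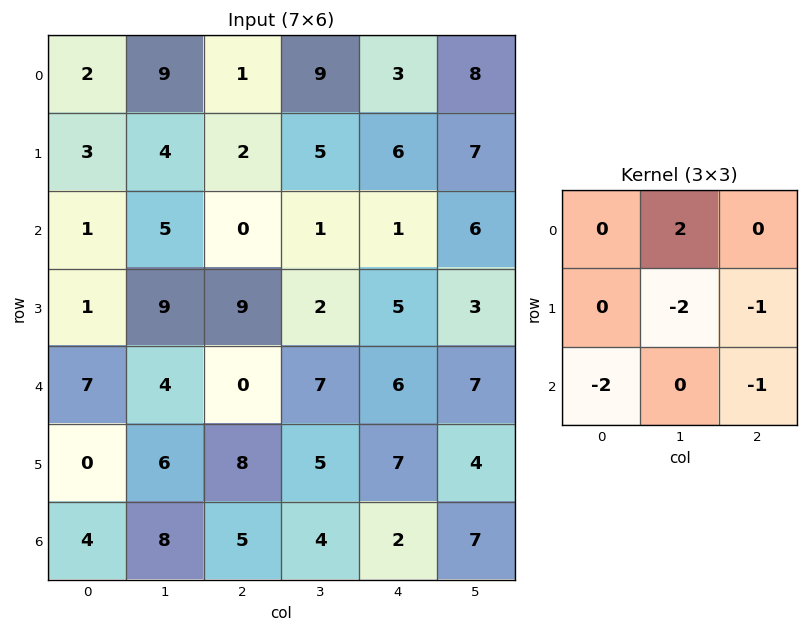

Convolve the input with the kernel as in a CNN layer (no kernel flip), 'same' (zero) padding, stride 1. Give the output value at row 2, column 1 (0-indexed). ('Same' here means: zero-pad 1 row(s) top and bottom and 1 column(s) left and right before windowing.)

The receptive field on the zero-padded input at this output position is [3 4 2 / 1 5 0 / 1 9 9]. Elementwise product with the kernel and sum: 4·2 + 5·-2 + 0·-1 + 1·-2 + 9·-1.

-13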